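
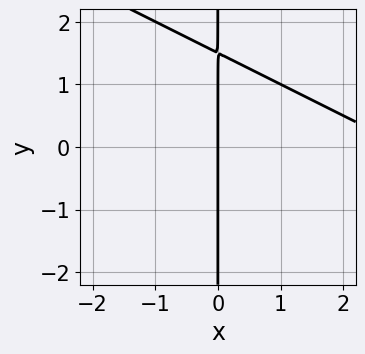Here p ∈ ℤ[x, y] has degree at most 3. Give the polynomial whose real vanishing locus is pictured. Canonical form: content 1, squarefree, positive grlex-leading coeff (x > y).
(a) Degree: the shape is more complex than any degree-1 curve, so deg p = 2.
(b) Checking where it meets the axes: the visible y-axis segment lies entirely on the curve; it meets the x-axis at x = 0 (among the integer gridlines).
(c) Assembling these constraints gives the stated polynomial.

x^2 + 2*x*y - 3*x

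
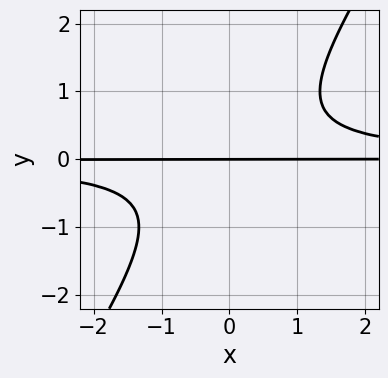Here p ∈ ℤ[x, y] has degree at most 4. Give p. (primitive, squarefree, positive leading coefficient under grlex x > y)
First, the degree is 3 — the shape is more complex than any degree-2 curve.
Then, checking where it meets the axes: every point of the x-axis in the box is on the curve; it meets the y-axis at y = 0 (among the integer gridlines).
Finally, matching integer coefficients to the picture gives p.

3*x*y^2 - 2*y^3 - 2*y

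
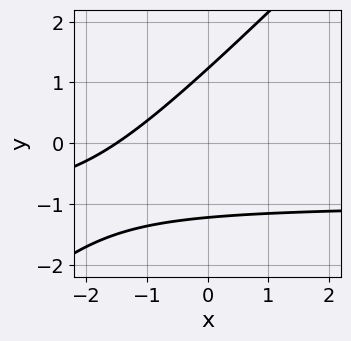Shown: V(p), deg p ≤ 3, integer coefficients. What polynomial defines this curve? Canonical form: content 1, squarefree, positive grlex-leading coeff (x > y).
2*x*y - 2*y^2 + 2*x + 3

First, degree: the shape is more complex than any degree-1 curve, so deg p = 2.
Finally, solving for integer coefficients yields p as stated.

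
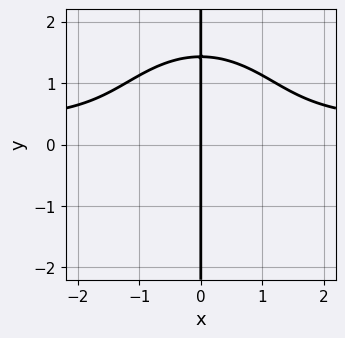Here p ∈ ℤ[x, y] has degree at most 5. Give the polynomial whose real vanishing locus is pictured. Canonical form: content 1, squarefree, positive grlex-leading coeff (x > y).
3*x^3*y + 2*x*y^3 - x^3 - 2*x*y - 3*x

1. Degree: no degree-3 curve has this shape, so deg p = 4.
2. Against the integer gridlines: it crosses the x-axis at the gridline x = 0; the visible y-axis segment lies entirely on the curve.
3. The integer polynomial consistent with all of this is the stated p.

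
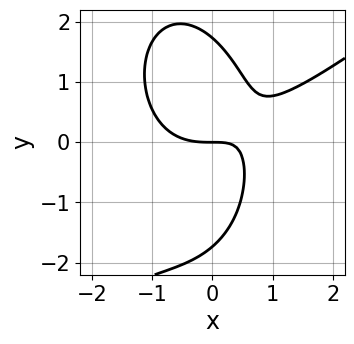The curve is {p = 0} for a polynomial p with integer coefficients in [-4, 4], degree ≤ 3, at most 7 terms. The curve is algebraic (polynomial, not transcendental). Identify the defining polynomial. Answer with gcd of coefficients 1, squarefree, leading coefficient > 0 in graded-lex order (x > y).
2*x^3 - 2*x^2*y - y^3 - 3*x*y + 3*y

The degree is 3 — no degree-2 curve has this shape.
Against the integer gridlines: it crosses the y-axis at the gridline y = 0; it crosses the x-axis at the gridline x = 0.
Together with the visible shape, these determine p as stated.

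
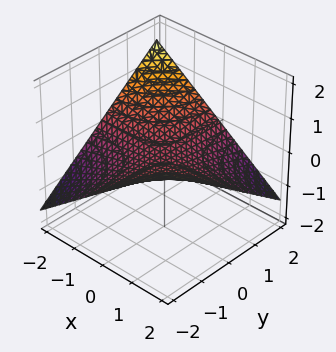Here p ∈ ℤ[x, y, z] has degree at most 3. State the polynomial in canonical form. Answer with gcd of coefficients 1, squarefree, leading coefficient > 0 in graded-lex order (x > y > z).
x*y + 3*z

The degree is 2 — a hyperbolic paraboloid; a quadric.
Reading off the gridlines: every point of the y-axis in the box is on the surface; it crosses the z-axis at the gridline z = 0; the visible x-axis segment lies entirely on the surface.
Putting this together gives p.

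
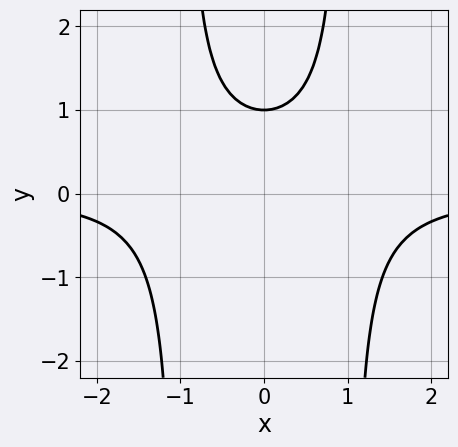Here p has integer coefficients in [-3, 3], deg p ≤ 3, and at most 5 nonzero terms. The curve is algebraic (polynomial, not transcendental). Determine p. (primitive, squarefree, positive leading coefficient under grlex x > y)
(a) The degree is 3 — no degree-2 curve has this shape.
(b) Symmetries: it's symmetric under x → −x, forcing even powers of x.
(c) Reading off the gridlines: it meets the y-axis at y = 1 (among the integer gridlines); no x-intercept at any integer in the box.
(d) Fitting integer coefficients to these (and the overall shape) gives p.

x^2*y - y + 1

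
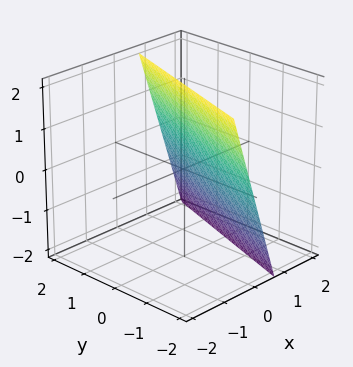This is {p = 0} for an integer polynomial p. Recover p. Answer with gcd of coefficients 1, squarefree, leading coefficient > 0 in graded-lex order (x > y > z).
(a) Degree: every cross-section is a straight line — this is a plane, so deg p = 1.
(b) From the visible intercepts: it crosses the y-axis at the gridline y = -2; it crosses the z-axis at the gridline z = 2.
(c) Assembling these constraints gives the stated polynomial.

3*x - y + z - 2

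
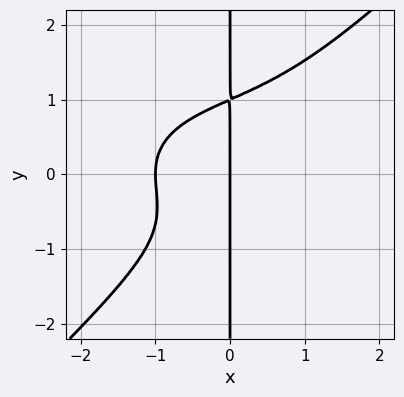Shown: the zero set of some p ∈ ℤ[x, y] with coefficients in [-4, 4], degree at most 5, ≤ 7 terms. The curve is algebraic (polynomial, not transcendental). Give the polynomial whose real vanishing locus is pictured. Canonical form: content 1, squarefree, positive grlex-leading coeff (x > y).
x^4 + 2*x^2*y^2 - 3*x*y^3 + 2*x^2 + 3*x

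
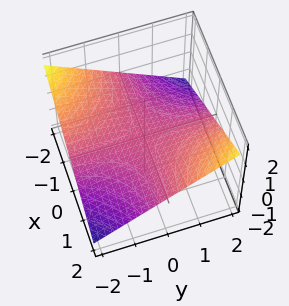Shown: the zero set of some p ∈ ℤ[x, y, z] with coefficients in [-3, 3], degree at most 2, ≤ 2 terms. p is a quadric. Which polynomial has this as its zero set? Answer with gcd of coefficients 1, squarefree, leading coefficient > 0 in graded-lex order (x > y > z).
1. Degree: a hyperbolic paraboloid; a quadric, so deg p = 2.
2. Reading off the gridlines: every point of the x-axis in the box is on the surface; it meets the z-axis at z = 0 (among the integer gridlines); the visible y-axis segment lies entirely on the surface.
3. Putting this together gives p.

x*y - 3*z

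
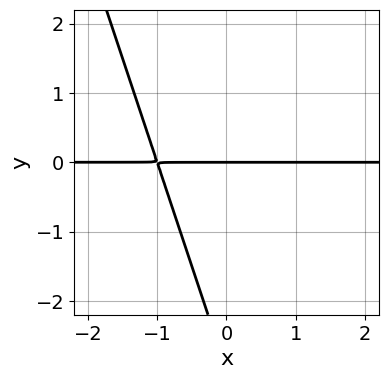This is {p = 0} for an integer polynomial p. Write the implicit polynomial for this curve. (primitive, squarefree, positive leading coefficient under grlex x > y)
First, deg p = 2. No degree-1 curve has this shape.
Next, reading off the gridlines: it crosses the y-axis at the gridline y = 0; every point of the x-axis in the box is on the curve.
Finally, putting this together gives p.

3*x*y + y^2 + 3*y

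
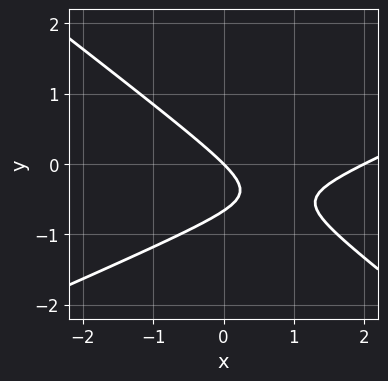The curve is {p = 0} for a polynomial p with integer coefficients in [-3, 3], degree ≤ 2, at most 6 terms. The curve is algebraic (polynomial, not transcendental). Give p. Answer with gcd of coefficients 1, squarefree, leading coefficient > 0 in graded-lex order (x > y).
x^2 - x*y - 3*y^2 - 2*x - 2*y

1. Degree: the shape is more complex than any degree-1 curve, so deg p = 2.
2. From the visible intercepts: it crosses the y-axis at the gridline y = 0; among the integer gridlines, it crosses the x-axis at x ∈ {0, 2}.
3. Assembling these constraints gives the stated polynomial.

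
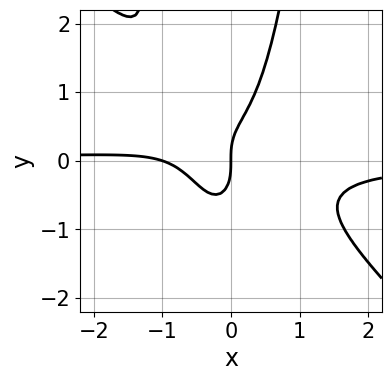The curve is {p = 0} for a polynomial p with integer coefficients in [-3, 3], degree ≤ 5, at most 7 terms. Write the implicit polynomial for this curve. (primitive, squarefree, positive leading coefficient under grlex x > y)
(a) deg p = 4. The shape is more complex than any degree-3 curve.
(b) From the axis intercepts and sections: it crosses the y-axis at the gridline y = 0; among the integer gridlines, it crosses the x-axis at x ∈ {-1, 0}.
(c) Together with the visible shape, these determine p as stated.

3*x^3*y + 3*x^2*y^2 - y^3 + x^2 + x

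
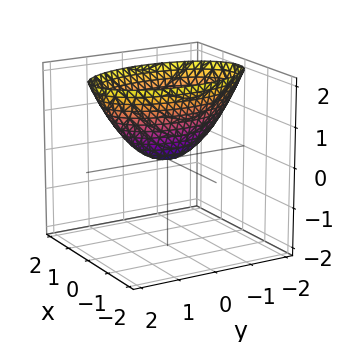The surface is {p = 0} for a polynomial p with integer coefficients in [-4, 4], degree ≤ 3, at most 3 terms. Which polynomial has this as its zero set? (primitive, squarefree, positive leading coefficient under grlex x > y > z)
1. The degree is 2 — a single bowl opening along one axis; a quadric.
2. Symmetries: mirror symmetry y ↦ −y ⇒ only even powers of y; mirror symmetry x ↦ −x ⇒ only even powers of x.
3. Observable constraints: one y-axis crossing is at y = 0; it crosses the z-axis at the gridline z = 0; it meets the x-axis at x = 0 (among the integer gridlines).
4. Assembling these constraints gives the stated polynomial.

3*x^2 + y^2 - 2*z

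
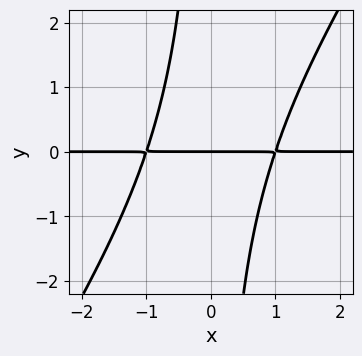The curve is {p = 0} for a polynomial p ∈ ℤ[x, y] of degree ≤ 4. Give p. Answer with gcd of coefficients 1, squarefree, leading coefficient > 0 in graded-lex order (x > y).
1. deg p = 3. The shape is more complex than any degree-2 curve.
2. Observable constraints: one y-axis crossing is at y = 0; every point of the x-axis in the box is on the curve.
3. Matching integer coefficients to the picture gives p.

3*x^2*y - 2*x*y^2 - 3*y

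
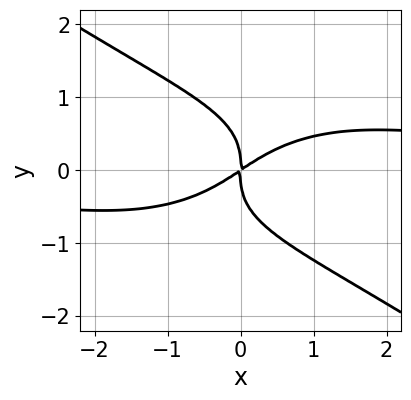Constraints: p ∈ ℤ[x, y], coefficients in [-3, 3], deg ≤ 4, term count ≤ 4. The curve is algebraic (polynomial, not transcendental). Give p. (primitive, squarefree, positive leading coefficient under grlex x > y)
x^3*y + 3*y^4 - 2*x^2 + 3*x*y

deg p = 4. The shape is more complex than any degree-3 curve.
Observable constraints: it crosses the x-axis at the gridline x = 0; it meets the y-axis at y = 0 (among the integer gridlines).
Solving for integer coefficients yields p as stated.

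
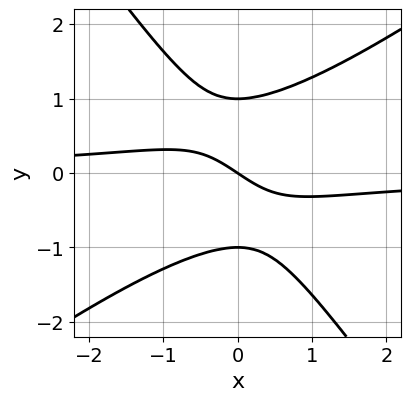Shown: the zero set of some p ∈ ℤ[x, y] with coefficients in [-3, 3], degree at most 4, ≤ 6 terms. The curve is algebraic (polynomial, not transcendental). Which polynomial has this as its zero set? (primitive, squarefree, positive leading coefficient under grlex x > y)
First, deg p = 3. A generic line meets the curve in up to 3 points.
Then, reading off the gridlines: the y-axis gridline crossings are at y ∈ {-1, 0, 1}; one x-axis crossing is at x = 0.
Finally, solving for integer coefficients yields p as stated.

3*x^2*y - 2*x*y^2 - 3*y^3 + 2*x + 3*y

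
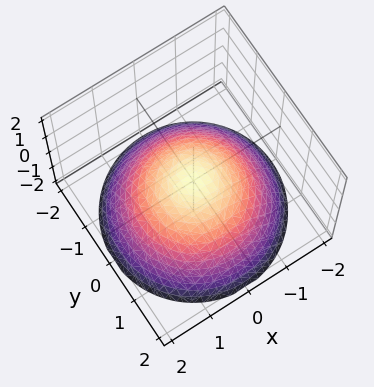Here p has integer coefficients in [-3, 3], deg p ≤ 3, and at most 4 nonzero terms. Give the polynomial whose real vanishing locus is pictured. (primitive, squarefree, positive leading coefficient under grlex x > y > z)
x^2 + y^2 + 2*z

1. Degree: a paraboloid; a quadric, so deg p = 2.
2. By symmetry, the z-axis is an axis of rotation, so x and y enter only as x² + y².
3. Checking where it meets the axes: it crosses the x-axis at the gridline x = 0; it meets the z-axis at z = 0 (among the integer gridlines).
4. Together with the visible shape, these determine p as stated.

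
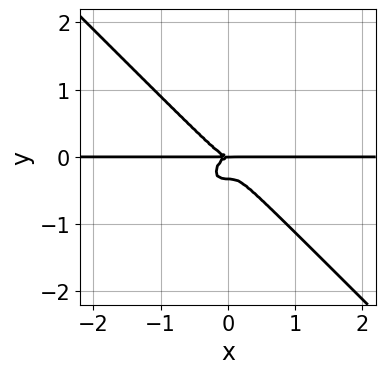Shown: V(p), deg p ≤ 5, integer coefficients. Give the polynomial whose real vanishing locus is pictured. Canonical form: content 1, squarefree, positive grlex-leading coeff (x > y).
(a) Degree: the shape is more complex than any degree-3 curve, so deg p = 4.
(b) From the axis intercepts and sections: the visible x-axis segment lies entirely on the curve; it meets the y-axis at y = 0 (among the integer gridlines).
(c) These observations pin down the coefficients.

3*x^3*y + 3*y^4 + y^3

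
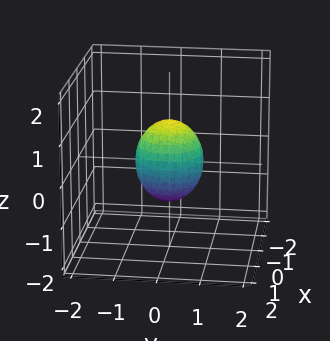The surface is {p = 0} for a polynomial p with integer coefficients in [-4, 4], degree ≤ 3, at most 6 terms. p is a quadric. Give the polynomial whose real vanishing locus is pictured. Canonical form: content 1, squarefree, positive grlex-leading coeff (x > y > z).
1. deg p = 2. A closed, bounded, convex surface; a quadric.
2. Symmetry: the surface is invariant under rotation about z: p = q(x² + y², z); it's symmetric under z → −z, forcing even powers of z.
3. Observable constraints: the z-axis gridline crossings are at z ∈ {-1, 1}; a circular section at z = 0 has radius between 0 and 1.
4. Putting this together gives p.

3*x^2 + 3*y^2 + 2*z^2 - 2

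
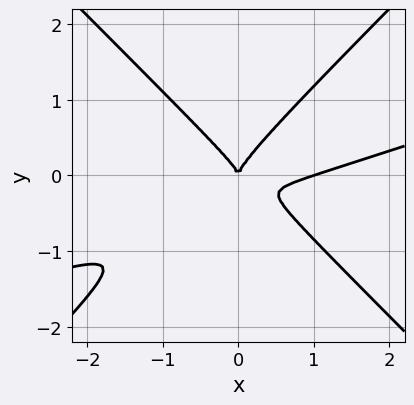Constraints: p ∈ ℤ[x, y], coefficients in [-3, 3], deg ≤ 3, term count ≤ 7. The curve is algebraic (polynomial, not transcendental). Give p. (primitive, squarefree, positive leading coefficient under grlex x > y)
x^3 - 3*x^2*y - x*y^2 + 3*y^3 - x^2

The degree is 3 — a generic line meets the curve in up to 3 points.
Reading off the gridlines: one y-axis crossing is at y = 0; among the integer gridlines, it crosses the x-axis at x ∈ {0, 1}.
The integer polynomial consistent with all of this is the stated p.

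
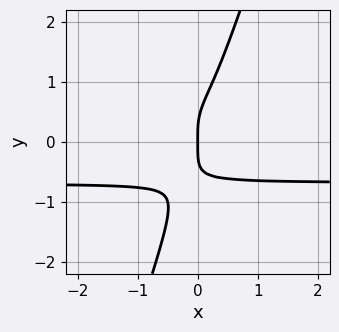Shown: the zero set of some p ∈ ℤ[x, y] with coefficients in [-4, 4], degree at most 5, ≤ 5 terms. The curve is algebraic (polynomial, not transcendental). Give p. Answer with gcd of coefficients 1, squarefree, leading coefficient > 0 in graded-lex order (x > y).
3*x*y^3 - y^4 + x

Degree: no degree-3 curve has this shape, so deg p = 4.
From the axis intercepts and sections: it crosses the y-axis at the gridline y = 0; it crosses the x-axis at the gridline x = 0.
These observations pin down the coefficients.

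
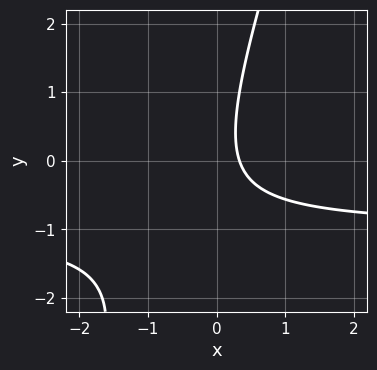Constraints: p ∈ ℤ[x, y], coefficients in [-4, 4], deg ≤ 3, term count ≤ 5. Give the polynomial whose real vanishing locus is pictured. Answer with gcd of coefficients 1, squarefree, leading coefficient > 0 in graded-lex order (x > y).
(a) deg p = 2. No degree-1 curve has this shape.
(b) Reading off the gridlines: the curve avoids every integer y-axis point in the box.
(c) Fitting integer coefficients to these (and the overall shape) gives p.

3*x*y - y^2 + 3*x - 1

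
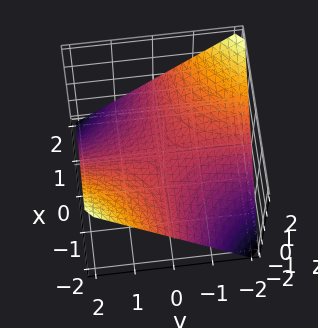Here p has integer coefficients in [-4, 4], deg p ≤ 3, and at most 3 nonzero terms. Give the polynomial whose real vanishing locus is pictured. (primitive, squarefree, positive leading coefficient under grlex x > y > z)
The degree is 2 — a hyperbolic paraboloid; a quadric.
Against the integer gridlines: the visible x-axis segment lies entirely on the surface; it meets the z-axis at z = 0 (among the integer gridlines); the visible y-axis segment lies entirely on the surface.
Together with the visible shape, these determine p as stated.

x*y + 2*z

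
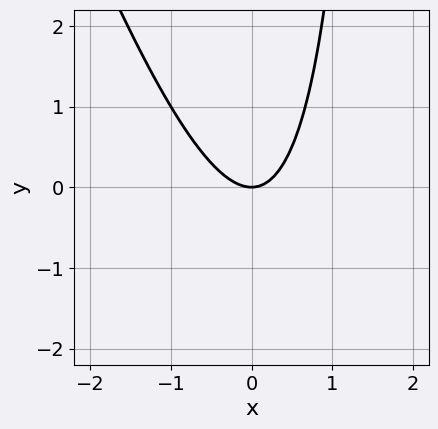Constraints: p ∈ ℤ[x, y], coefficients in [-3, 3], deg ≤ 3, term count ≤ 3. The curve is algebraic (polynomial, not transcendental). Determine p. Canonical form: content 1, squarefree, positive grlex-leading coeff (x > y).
3*x^2 + x*y - 2*y

The degree is 2 — no degree-1 curve has this shape.
From the axis intercepts and sections: it meets the x-axis at x = 0 (among the integer gridlines); it crosses the y-axis at the gridline y = 0.
Matching integer coefficients to the picture gives p.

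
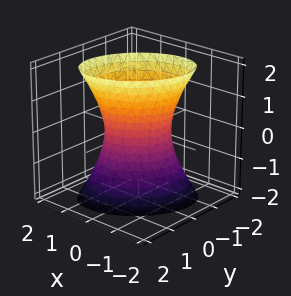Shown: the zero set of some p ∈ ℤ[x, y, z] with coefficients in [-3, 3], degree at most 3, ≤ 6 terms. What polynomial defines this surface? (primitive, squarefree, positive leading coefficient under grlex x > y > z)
The degree is 2 — the shape is more complex than any degree-1 surface.
Observable constraints: it misses every integer gridline on the z-axis.
These observations pin down the coefficients.

3*x^2 - 2*x*y + 3*y^2 - z^2 - 2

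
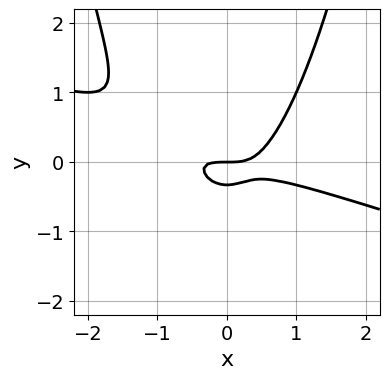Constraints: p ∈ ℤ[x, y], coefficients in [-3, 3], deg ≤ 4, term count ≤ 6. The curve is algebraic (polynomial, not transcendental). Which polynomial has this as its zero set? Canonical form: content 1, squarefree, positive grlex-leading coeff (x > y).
(a) Degree: the shape is more complex than any degree-2 curve, so deg p = 3.
(b) Against the integer gridlines: it meets the y-axis at y = 0 (among the integer gridlines); it meets the x-axis at x = 0 (among the integer gridlines).
(c) Solving for integer coefficients yields p as stated.

x^3 + 3*x^2*y - 3*y^2 - y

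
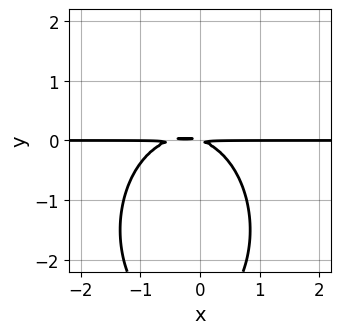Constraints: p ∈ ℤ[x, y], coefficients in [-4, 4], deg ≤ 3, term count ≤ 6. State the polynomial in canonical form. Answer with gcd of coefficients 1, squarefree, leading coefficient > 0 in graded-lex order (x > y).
2*x^2*y + y^3 + x*y + 3*y^2

Degree: a generic line meets the curve in up to 3 points, so deg p = 3.
From the visible intercepts: every point of the x-axis in the box is on the curve.
The integer polynomial consistent with all of this is the stated p.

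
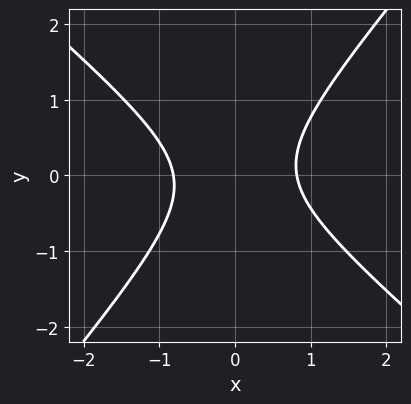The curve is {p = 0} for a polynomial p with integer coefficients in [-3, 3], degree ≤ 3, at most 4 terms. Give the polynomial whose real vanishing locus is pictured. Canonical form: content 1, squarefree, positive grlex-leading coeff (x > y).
1. The degree is 2 — no degree-1 curve has this shape.
2. Reading off the gridlines: no y-intercept at any integer in the box.
3. Solving for integer coefficients yields p as stated.

3*x^2 + x*y - 3*y^2 - 2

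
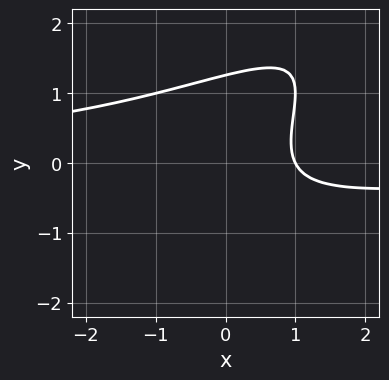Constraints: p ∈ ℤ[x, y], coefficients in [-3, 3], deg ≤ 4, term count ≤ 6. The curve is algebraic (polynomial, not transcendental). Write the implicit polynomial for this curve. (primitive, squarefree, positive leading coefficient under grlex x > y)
deg p = 3. A generic line meets the curve in up to 3 points.
Checking where it meets the axes: it crosses the x-axis at the gridline x = 1.
These observations pin down the coefficients.

x^2*y - 2*x*y^2 + y^3 + 2*x - 2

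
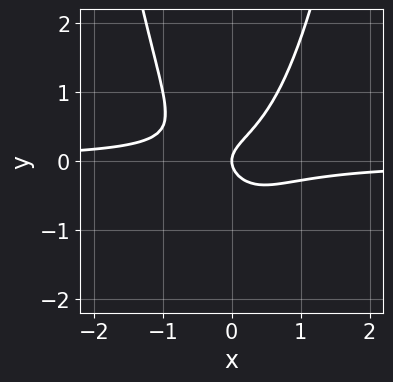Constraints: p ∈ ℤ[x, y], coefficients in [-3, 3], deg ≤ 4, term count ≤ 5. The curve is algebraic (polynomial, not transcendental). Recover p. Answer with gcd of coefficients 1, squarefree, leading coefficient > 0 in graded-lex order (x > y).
1. Degree: the shape is more complex than any degree-2 curve, so deg p = 3.
2. Checking where it meets the axes: it meets the x-axis at x = 0 (among the integer gridlines); it crosses the y-axis at the gridline y = 0.
3. Putting this together gives p.

3*x^2*y - 2*y^2 + x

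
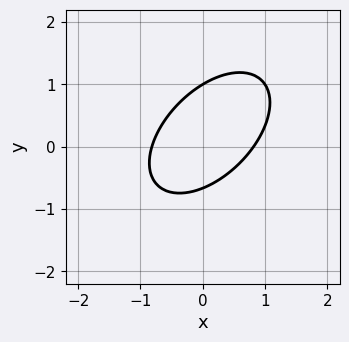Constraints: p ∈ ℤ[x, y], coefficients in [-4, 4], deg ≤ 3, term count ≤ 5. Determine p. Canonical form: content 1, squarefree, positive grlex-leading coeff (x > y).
3*x^2 - 3*x*y + 3*y^2 - y - 2

First, degree: the shape is more complex than any degree-1 curve, so deg p = 2.
Then, observable constraints: it crosses the y-axis at the gridline y = 1.
Finally, the integer polynomial consistent with all of this is the stated p.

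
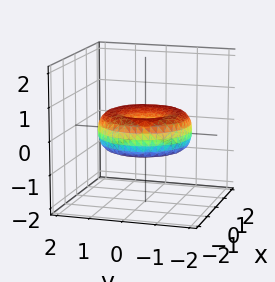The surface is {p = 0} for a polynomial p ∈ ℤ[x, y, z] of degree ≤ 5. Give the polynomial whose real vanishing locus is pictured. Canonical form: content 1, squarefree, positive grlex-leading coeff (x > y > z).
x^4 + 2*x^2*y^2 + y^4 - 2*x^2 - 2*y^2 + 3*z^2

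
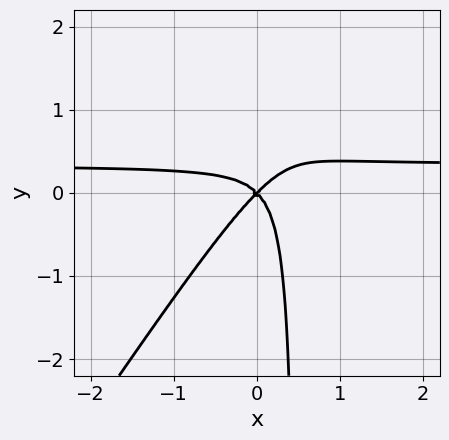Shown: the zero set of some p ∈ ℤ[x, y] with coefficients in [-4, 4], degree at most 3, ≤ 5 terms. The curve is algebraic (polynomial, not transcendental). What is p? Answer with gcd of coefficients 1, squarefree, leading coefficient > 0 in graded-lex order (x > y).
3*x^2*y - 2*x*y^2 - x^2 + y^2

1. Degree: the shape is more complex than any degree-2 curve, so deg p = 3.
2. Observable constraints: it meets the x-axis at x = 0 (among the integer gridlines); it crosses the y-axis at the gridline y = 0.
3. Assembling these constraints gives the stated polynomial.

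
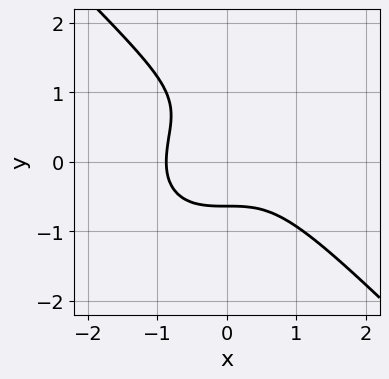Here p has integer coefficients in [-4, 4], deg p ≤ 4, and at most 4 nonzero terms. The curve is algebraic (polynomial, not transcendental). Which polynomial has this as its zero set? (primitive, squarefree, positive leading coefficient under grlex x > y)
deg p = 3. A generic line meets the curve in up to 3 points.
Solving for integer coefficients yields p as stated.

3*x^3 + 3*y^3 - 3*y^2 + 2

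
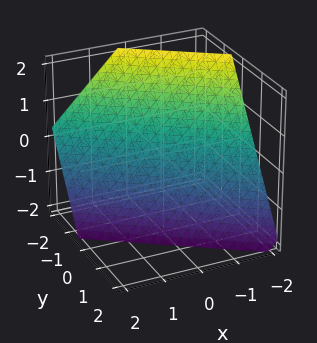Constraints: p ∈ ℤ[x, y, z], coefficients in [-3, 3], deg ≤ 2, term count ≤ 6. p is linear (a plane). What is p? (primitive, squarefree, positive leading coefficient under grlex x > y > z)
2*x + 3*y + 2*z + 2

Degree: every cross-section is a straight line — this is a plane, so deg p = 1.
From the visible intercepts: it meets the z-axis at z = -1 (among the integer gridlines); it crosses the x-axis at the gridline x = -1.
Matching integer coefficients to the picture gives p.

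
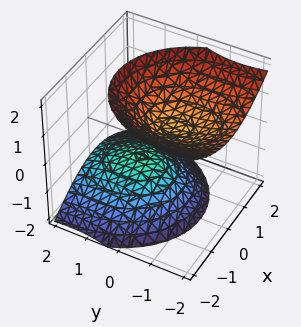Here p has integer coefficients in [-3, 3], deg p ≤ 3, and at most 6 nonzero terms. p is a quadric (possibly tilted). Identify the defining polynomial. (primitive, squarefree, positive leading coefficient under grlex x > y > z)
1. The picture has 2 separate pieces. They look like related sheets of one shape, so recover p as a whole.
2. deg p = 2. A generic line meets the surface in up to 2 points.
3. Reading off the gridlines: it misses every integer gridline on the x-axis; it misses every integer gridline on the y-axis.
4. Together with the visible shape, these determine p as stated.

3*x^2 + 2*y^2 + 3*y*z - 3*z^2 + 2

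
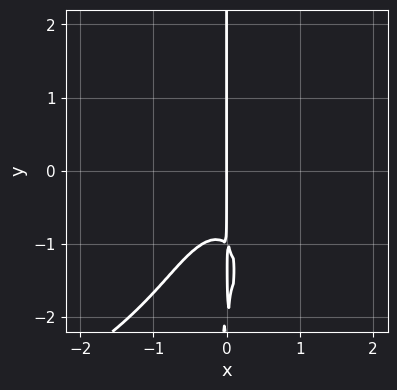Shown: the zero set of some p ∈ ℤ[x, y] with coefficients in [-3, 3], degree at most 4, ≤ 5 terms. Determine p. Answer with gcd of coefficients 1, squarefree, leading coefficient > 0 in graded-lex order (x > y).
Degree: a generic line meets the curve in up to 4 points, so deg p = 4.
Checking where it meets the axes: the visible y-axis segment lies entirely on the curve; it crosses the x-axis at the gridline x = 0.
Solving for integer coefficients yields p as stated.

x^2*y^2 + 3*x^3 + x*y^2 + 3*x*y + 2*x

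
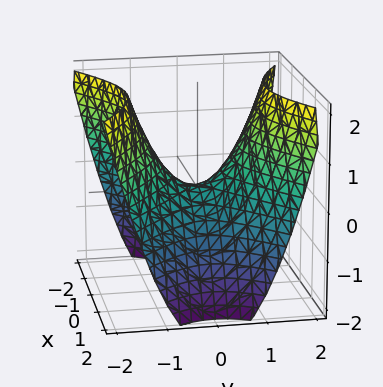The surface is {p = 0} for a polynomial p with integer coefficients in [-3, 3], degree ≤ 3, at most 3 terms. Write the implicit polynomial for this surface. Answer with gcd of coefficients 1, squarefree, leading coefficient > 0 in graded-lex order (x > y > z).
1. deg p = 2.
2. Symmetries: mirror symmetry y ↦ −y ⇒ only even powers of y; it's symmetric under x → −x, forcing even powers of x.
3. From the axis intercepts and sections: it crosses the x-axis at the gridline x = 0; it crosses the y-axis at the gridline y = 0; it crosses the z-axis at the gridline z = 0.
4. Fitting integer coefficients to these (and the overall shape) gives p.

2*x^2 - 3*y^2 + 3*z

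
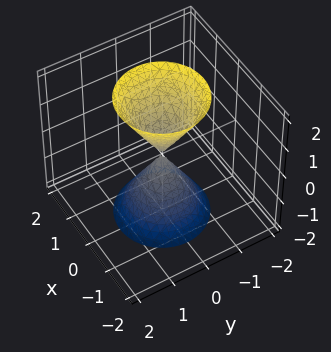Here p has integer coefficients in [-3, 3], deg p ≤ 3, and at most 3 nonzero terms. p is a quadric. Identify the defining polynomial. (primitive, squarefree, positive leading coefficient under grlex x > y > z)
First, there are 2 components.
Then, degree: two nappes meeting at a single point; a quadric, so deg p = 2.
Next, symmetries: rotational symmetry about the z-axis ⇒ p depends on x, y only through x² + y²; the z ↦ −z reflection is a symmetry, so z appears only in even powers.
Then, from the axis intercepts and sections: it meets the y-axis at y = 0 (among the integer gridlines); it crosses the z-axis at the gridline z = 0; one x-axis crossing is at x = 0; a circular section at z = 1 has radius between 0 and 1.
Finally, the integer polynomial consistent with all of this is the stated p.

3*x^2 + 3*y^2 - z^2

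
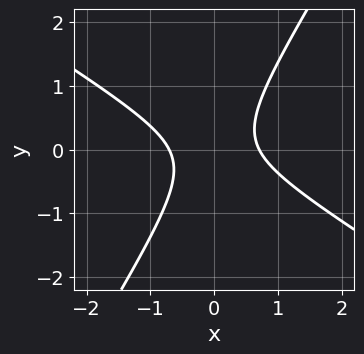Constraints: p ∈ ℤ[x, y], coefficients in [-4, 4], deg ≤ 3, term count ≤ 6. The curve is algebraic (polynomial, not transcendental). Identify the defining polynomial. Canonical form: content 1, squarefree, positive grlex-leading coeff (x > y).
Degree: the shape is more complex than any degree-1 curve, so deg p = 2.
From the visible intercepts: it misses every integer gridline on the y-axis.
The integer polynomial consistent with all of this is the stated p.

2*x^2 + 2*x*y - 2*y^2 - 1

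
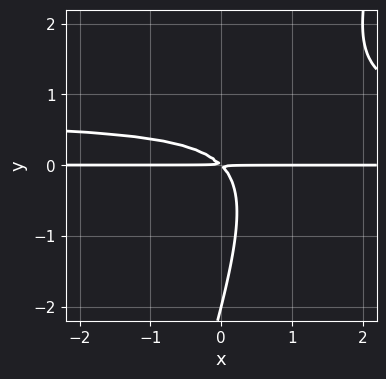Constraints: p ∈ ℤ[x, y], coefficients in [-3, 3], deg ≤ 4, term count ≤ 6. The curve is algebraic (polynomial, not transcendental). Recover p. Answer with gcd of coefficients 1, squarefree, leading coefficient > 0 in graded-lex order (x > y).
3*x*y^2 - y^3 - 2*x*y - 2*y^2

First, the degree is 3 — the shape is more complex than any degree-2 curve.
Then, reading off the gridlines: it crosses the y-axis at the gridline y = -2; the visible x-axis segment lies entirely on the curve.
Finally, solving for integer coefficients yields p as stated.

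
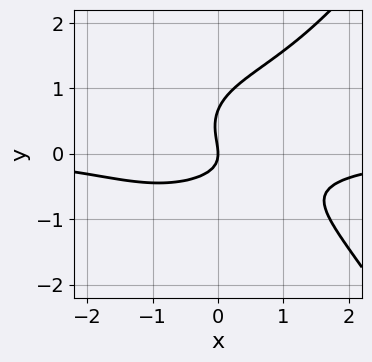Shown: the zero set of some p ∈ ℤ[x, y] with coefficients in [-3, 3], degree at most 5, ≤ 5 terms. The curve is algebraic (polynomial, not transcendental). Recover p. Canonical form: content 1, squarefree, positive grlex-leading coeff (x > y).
x^3*y - 3*y^3 + 2*x*y + 2*y^2 + 2*x

(a) deg p = 4. The shape is more complex than any degree-3 curve.
(b) From the axis intercepts and sections: it crosses the x-axis at the gridline x = 0; one y-axis crossing is at y = 0.
(c) The integer polynomial consistent with all of this is the stated p.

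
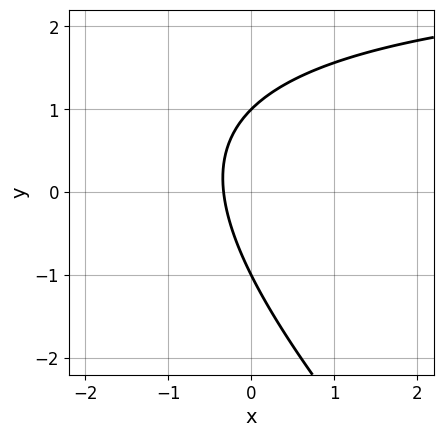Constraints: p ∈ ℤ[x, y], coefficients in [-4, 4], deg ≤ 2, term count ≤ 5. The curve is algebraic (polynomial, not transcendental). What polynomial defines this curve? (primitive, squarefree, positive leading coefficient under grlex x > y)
x*y + y^2 - 3*x - 1

The degree is 2 — a generic line meets the curve in up to 2 points.
Against the integer gridlines: among the integer gridlines, it crosses the y-axis at y ∈ {-1, 1}.
These observations pin down the coefficients.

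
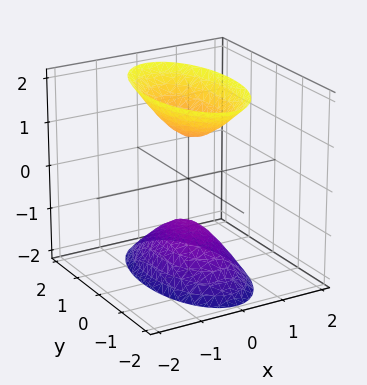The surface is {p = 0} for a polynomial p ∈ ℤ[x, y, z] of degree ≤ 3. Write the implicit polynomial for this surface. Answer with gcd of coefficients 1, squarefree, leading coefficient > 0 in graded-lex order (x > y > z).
First, I count 2 distinct pieces.
Next, the degree is 2 — two separate bowl-shaped sheets opening away from each other; a quadric.
Then, symmetries: it's symmetric under z → −z, forcing even powers of z; the x ↦ −x reflection is a symmetry, so x appears only in even powers; the y ↦ −y reflection is a symmetry, so y appears only in even powers.
Next, against the integer gridlines: the z-axis gridline crossings are at z ∈ {-1, 1}; no x-intercept at any integer in the box.
Finally, solving for integer coefficients yields p as stated.

3*x^2 + y^2 - z^2 + 1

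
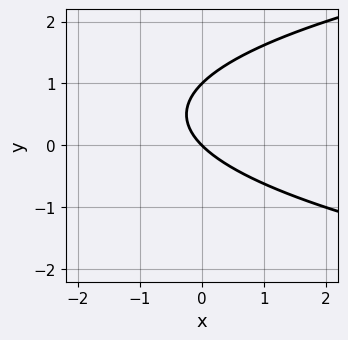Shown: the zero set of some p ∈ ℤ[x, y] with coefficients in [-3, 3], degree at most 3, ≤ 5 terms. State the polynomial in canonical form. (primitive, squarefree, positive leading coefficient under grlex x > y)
y^2 - x - y

(a) The degree is 2 — no degree-1 curve has this shape.
(b) Against the integer gridlines: the y-axis gridline crossings are at y ∈ {0, 1}; one x-axis crossing is at x = 0.
(c) Together with the visible shape, these determine p as stated.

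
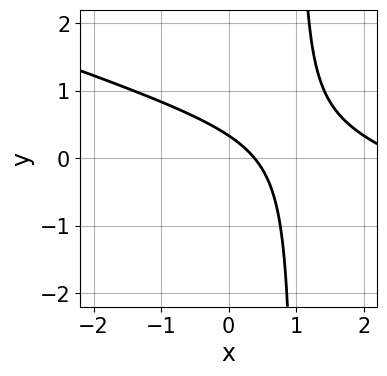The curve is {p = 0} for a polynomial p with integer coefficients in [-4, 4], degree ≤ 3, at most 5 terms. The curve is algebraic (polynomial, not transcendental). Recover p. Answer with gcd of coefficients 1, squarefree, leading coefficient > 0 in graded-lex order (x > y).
1. deg p = 2. The shape is more complex than any degree-1 curve.
2. Matching integer coefficients to the picture gives p.

x^2 + 3*x*y - 3*x - 3*y + 1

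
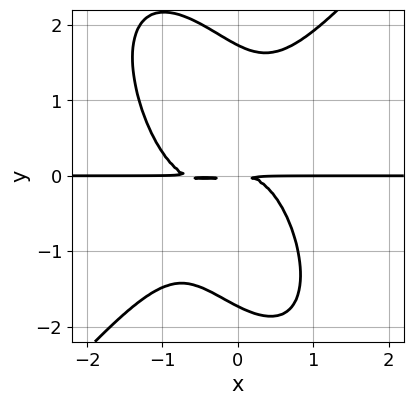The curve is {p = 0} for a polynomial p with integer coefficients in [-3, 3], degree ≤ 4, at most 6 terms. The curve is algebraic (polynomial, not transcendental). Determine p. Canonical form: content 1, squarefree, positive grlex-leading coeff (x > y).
deg p = 4.
From the axis intercepts and sections: the visible x-axis segment lies entirely on the curve.
These observations pin down the coefficients.

3*x^3*y - x*y^3 - y^4 + 2*x^2*y + 3*y^2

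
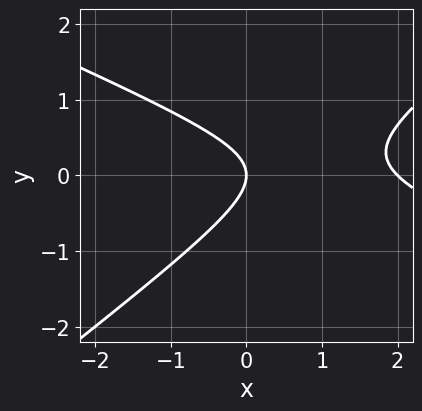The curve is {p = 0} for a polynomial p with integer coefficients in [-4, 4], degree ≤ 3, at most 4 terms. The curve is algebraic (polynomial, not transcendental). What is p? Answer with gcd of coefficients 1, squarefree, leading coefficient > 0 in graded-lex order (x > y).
1. deg p = 2. The shape is more complex than any degree-1 curve.
2. From the visible intercepts: among the integer gridlines, it crosses the x-axis at x ∈ {0, 2}; it meets the y-axis at y = 0 (among the integer gridlines).
3. Assembling these constraints gives the stated polynomial.

x^2 + x*y - 3*y^2 - 2*x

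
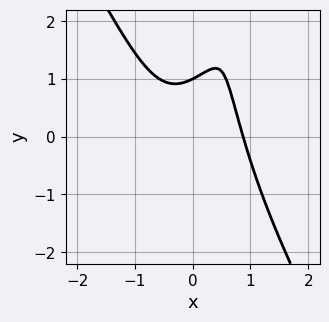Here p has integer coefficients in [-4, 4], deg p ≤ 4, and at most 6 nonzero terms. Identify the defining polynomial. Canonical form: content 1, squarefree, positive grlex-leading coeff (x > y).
The degree is 3 — a generic line meets the curve in up to 3 points.
Checking where it meets the axes: one y-axis crossing is at y = 1.
Fitting integer coefficients to these (and the overall shape) gives p.

3*x^3 - x*y^2 + 2*y - 2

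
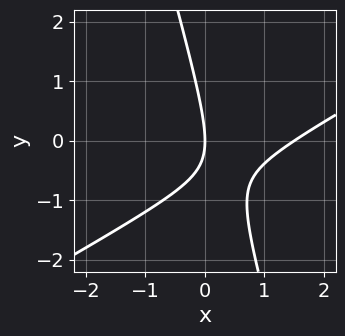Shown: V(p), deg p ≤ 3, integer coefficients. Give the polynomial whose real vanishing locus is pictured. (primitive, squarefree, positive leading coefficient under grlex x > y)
2*x^2 - 3*x*y - y^2 - 3*x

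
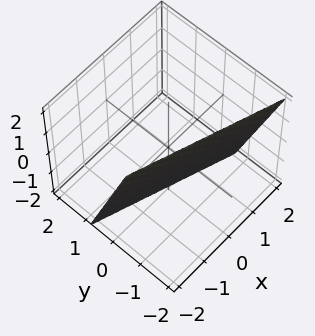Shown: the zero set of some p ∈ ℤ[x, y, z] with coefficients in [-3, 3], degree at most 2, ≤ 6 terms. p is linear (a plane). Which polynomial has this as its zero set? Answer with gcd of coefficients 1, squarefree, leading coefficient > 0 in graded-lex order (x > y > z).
Degree: the surface is flat (a plane), so deg p = 1.
Checking where it meets the axes: it crosses the z-axis at the gridline z = -2; it meets the x-axis at x = -2 (among the integer gridlines).
Fitting integer coefficients to these (and the overall shape) gives p.

x + 3*y + z + 2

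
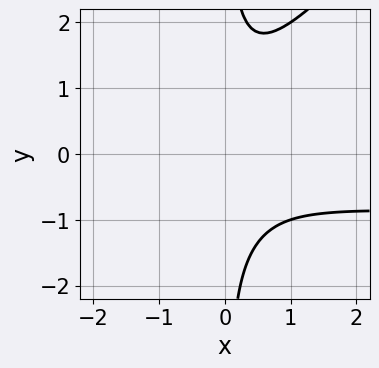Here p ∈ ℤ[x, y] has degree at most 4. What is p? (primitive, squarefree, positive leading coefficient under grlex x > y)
(a) deg p = 3. A generic line meets the curve in up to 3 points.
(b) Observable constraints: no x-intercept at any integer in the box; the curve avoids every integer y-axis point in the box.
(c) Solving for integer coefficients yields p as stated.

x^2*y - x*y^2 + x^2 + 1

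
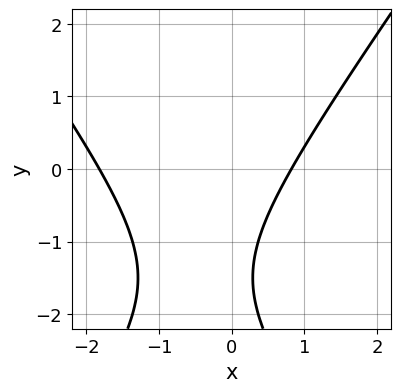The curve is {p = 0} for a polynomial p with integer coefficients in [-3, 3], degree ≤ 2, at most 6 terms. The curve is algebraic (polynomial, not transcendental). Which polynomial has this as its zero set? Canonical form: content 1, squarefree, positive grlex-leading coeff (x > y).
2*x^2 - y^2 + 2*x - 3*y - 3

1. The degree is 2 — a generic line meets the curve in up to 2 points.
2. Observable constraints: it misses every integer gridline on the y-axis.
3. Solving for integer coefficients yields p as stated.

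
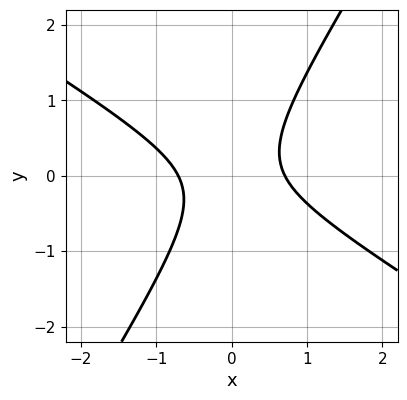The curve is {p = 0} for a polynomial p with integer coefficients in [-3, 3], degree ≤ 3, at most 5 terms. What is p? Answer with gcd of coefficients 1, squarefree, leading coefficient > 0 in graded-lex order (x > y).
2*x^2 + 2*x*y - 2*y^2 - 1

(a) Degree: a generic line meets the curve in up to 2 points, so deg p = 2.
(b) Observable constraints: it misses every integer gridline on the y-axis.
(c) Together with the visible shape, these determine p as stated.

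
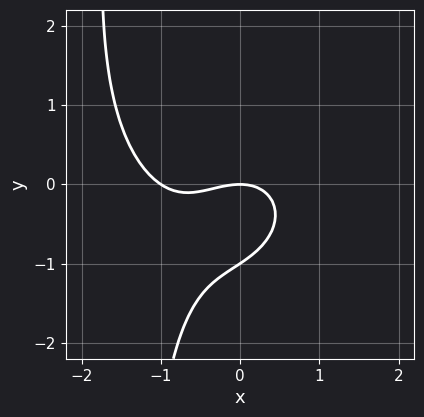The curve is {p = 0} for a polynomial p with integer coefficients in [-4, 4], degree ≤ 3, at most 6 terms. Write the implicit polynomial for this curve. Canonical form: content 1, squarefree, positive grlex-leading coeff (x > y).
2*x^3 + 2*x*y^2 + 2*x^2 + 3*y^2 + 3*y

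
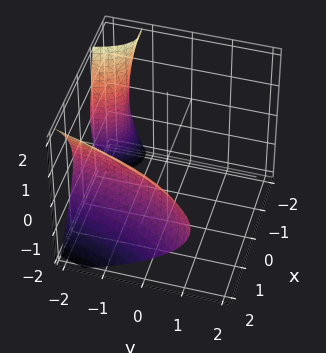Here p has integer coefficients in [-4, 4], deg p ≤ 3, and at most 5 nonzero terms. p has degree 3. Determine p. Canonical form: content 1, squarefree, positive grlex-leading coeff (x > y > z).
2*x^3 - 3*x^2*y - 2*x*z^2 - 3*z^2 - 3

(a) The picture has 2 separate pieces.
(b) deg p = 3.
(c) Reading off the gridlines: it misses every integer gridline on the y-axis; it misses every integer gridline on the z-axis.
(d) The integer polynomial consistent with all of this is the stated p.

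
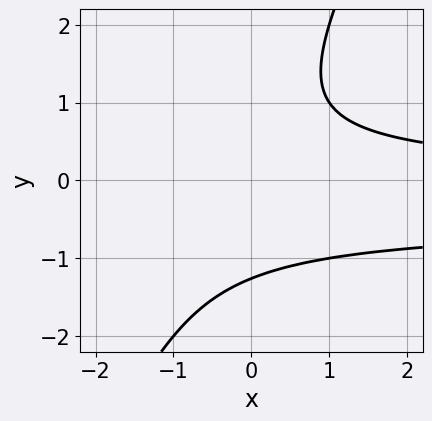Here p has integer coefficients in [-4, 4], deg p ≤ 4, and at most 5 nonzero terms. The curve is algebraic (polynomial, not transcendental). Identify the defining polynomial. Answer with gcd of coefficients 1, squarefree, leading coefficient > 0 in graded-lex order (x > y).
2*x*y^2 - y^3 + x*y - 2

1. Degree: the shape is more complex than any degree-2 curve, so deg p = 3.
2. Reading off the gridlines: it misses every integer gridline on the x-axis.
3. These observations pin down the coefficients.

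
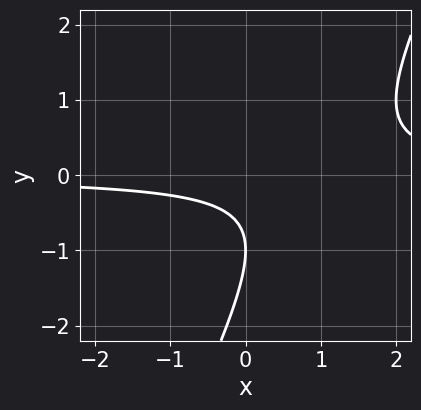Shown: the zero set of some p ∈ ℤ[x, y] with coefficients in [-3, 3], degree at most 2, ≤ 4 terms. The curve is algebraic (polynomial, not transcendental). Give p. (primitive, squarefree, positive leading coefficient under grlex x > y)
2*x*y - y^2 - 2*y - 1

(a) deg p = 2. No degree-1 curve has this shape.
(b) Against the integer gridlines: it meets the y-axis at y = -1 (among the integer gridlines); no x-intercept at any integer in the box.
(c) The integer polynomial consistent with all of this is the stated p.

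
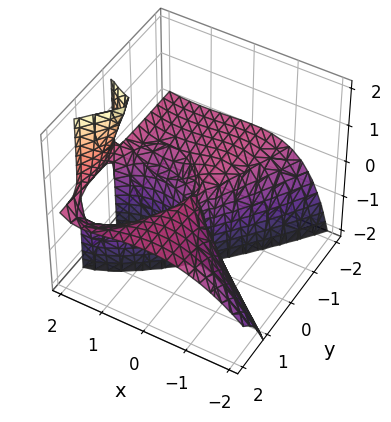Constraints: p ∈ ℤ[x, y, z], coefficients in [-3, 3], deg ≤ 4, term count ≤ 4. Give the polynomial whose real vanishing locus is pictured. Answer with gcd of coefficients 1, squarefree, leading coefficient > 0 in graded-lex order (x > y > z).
First, degree: no degree-2 surface has this shape, so deg p = 3.
Then, from the axis intercepts and sections: it crosses the x-axis at the gridline x = 2; the visible y-axis segment lies entirely on the surface.
Finally, solving for integer coefficients yields p as stated. Check: (0, 0, -2) on the z-axis lies on the surface, and p(0, 0, -2) = 0. ✓

x^3 + 2*x*y*z - 3*y^2*z - 2*x^2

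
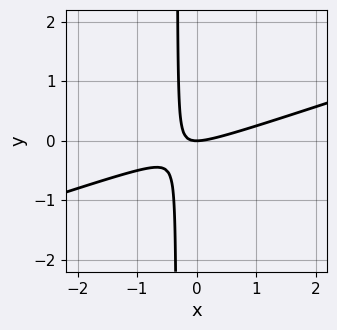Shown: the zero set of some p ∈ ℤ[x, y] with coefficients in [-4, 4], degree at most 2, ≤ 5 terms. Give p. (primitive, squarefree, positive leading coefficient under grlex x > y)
x^2 - 3*x*y - y

1. deg p = 2.
2. Reading off the gridlines: it crosses the y-axis at the gridline y = 0; one x-axis crossing is at x = 0.
3. Solving for integer coefficients yields p as stated.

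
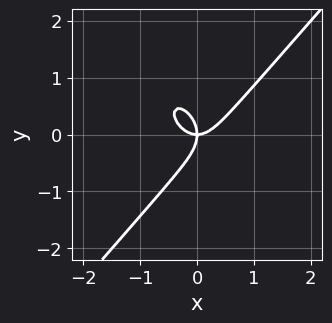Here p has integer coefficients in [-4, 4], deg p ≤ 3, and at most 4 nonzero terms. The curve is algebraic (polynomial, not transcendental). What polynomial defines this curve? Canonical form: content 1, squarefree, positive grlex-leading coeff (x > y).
First, degree: the shape is more complex than any degree-2 curve, so deg p = 3.
Then, against the integer gridlines: one x-axis crossing is at x = 0; it crosses the y-axis at the gridline y = 0.
Finally, solving for integer coefficients yields p as stated.

3*x^3 - 2*y^3 - 2*x*y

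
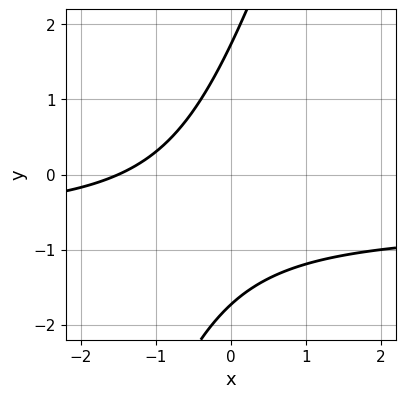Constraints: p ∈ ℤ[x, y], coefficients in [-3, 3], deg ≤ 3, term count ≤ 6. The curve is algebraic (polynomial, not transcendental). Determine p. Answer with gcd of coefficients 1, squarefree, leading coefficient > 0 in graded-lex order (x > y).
3*x*y - y^2 + 2*x + 3

First, the degree is 2 — a generic line meets the curve in up to 2 points.
Finally, solving for integer coefficients yields p as stated.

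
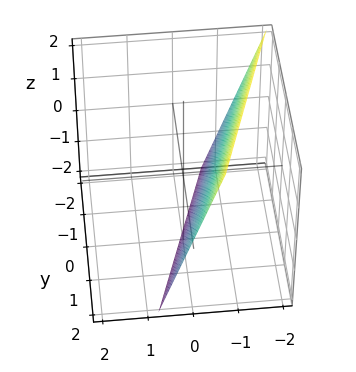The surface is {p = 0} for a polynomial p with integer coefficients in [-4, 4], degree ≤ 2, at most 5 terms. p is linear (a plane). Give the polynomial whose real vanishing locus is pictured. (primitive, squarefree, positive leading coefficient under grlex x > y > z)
3*x - y + z + 2

deg p = 1.
Checking where it meets the axes: one y-axis crossing is at y = 2; it crosses the z-axis at the gridline z = -2.
Assembling these constraints gives the stated polynomial.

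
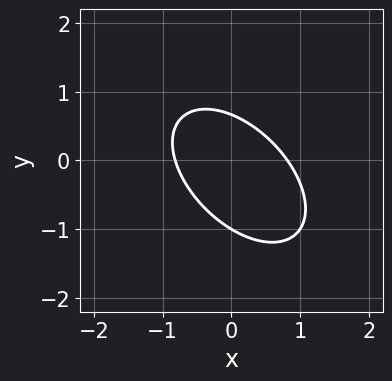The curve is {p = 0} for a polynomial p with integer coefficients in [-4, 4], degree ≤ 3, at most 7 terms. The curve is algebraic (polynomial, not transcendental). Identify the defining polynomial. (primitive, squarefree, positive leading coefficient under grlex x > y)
3*x^2 + 3*x*y + 3*y^2 + y - 2

First, degree: a generic line meets the curve in up to 2 points, so deg p = 2.
Next, observable constraints: it meets the y-axis at y = -1 (among the integer gridlines).
Finally, the integer polynomial consistent with all of this is the stated p.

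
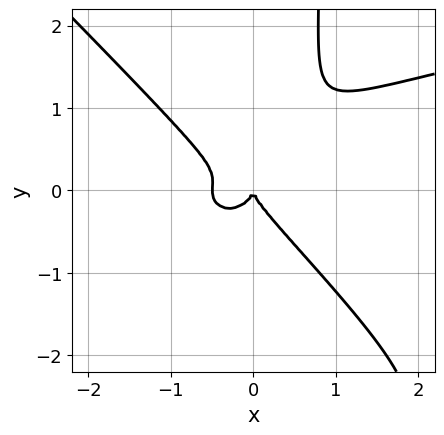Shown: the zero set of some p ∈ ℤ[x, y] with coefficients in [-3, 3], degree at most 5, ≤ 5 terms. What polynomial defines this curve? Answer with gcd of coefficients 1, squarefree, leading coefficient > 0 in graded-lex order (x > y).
First, deg p = 4. The shape is more complex than any degree-3 curve.
Then, from the axis intercepts and sections: one x-axis crossing is at x = 0; one y-axis crossing is at y = 0.
Finally, putting this together gives p.

2*x^2*y^2 + 2*x*y^3 - 2*x^3 - 2*y^3 - x^2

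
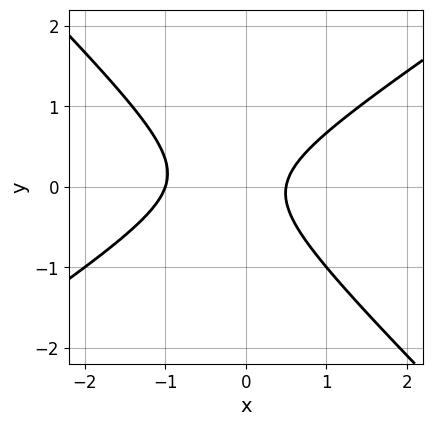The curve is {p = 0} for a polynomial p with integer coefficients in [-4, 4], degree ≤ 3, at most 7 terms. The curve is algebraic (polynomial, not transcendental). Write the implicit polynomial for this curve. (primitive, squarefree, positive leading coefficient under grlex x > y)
2*x^2 - x*y - 3*y^2 + x - 1

First, deg p = 2.
Next, from the axis intercepts and sections: no y-intercept at any integer in the box; it meets the x-axis at x = -1 (among the integer gridlines).
Finally, putting this together gives p.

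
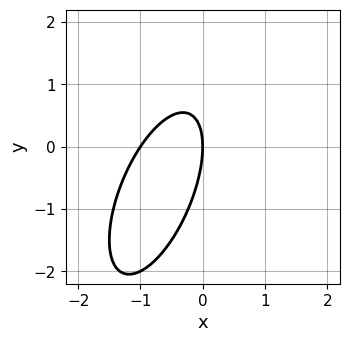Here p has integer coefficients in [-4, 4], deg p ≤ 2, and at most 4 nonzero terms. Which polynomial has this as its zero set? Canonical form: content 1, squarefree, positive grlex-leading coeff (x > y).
1. The degree is 2 — the shape is more complex than any degree-1 curve.
2. Observable constraints: among the integer gridlines, it crosses the x-axis at x ∈ {-1, 0}; one y-axis crossing is at y = 0.
3. Matching integer coefficients to the picture gives p.

3*x^2 - 2*x*y + y^2 + 3*x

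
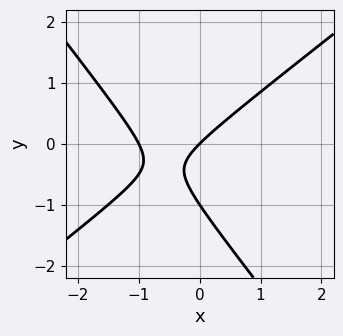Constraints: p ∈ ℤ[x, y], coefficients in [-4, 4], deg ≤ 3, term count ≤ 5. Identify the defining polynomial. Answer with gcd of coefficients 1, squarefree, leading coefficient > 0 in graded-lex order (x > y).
2*x^2 - x*y - 2*y^2 + 2*x - 2*y

1. Degree: the shape is more complex than any degree-1 curve, so deg p = 2.
2. Observable constraints: among the integer gridlines, it crosses the x-axis at x ∈ {-1, 0}; among the integer gridlines, it crosses the y-axis at y ∈ {-1, 0}.
3. Together with the visible shape, these determine p as stated.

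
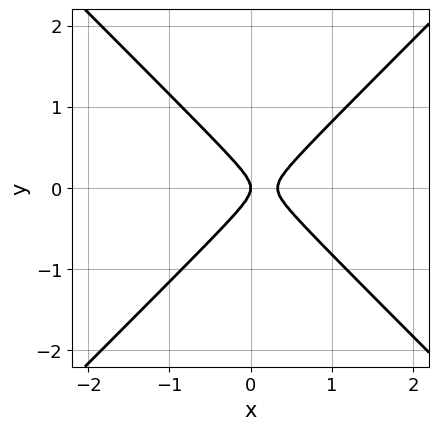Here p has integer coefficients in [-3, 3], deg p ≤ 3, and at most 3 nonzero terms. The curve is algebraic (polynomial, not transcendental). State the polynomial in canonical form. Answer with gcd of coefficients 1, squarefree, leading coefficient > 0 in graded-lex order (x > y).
3*x^2 - 3*y^2 - x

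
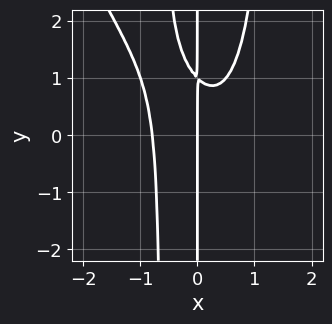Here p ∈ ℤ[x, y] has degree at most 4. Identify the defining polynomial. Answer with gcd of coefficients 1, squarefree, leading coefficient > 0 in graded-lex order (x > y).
2*x^4 + x^3*y - x^2*y - x*y + x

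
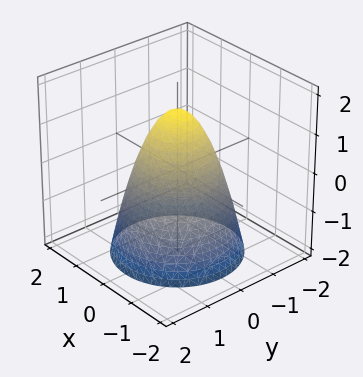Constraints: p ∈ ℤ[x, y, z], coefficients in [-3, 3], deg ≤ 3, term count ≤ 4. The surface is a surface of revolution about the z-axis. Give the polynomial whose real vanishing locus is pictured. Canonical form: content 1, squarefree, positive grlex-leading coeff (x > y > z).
First, degree: the shape is more complex than any degree-1 surface, so deg p = 2.
Next, symmetry: every cross-section ⟂ z is a circle, so x, y appear only via x² + y².
Next, from the visible intercepts: the x-axis gridline crossings are at x ∈ {-1, 1}; a circular section at z = -2 has radius between 1 and 2; the y-axis gridline crossings are at y ∈ {-1, 1}.
Finally, fitting integer coefficients to these (and the overall shape) gives p.

3*x^2 + 3*y^2 + 2*z - 3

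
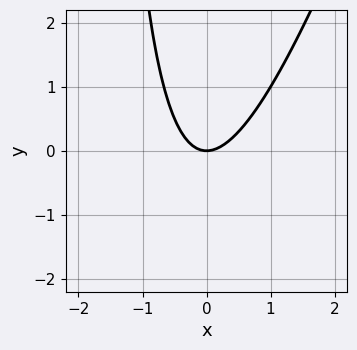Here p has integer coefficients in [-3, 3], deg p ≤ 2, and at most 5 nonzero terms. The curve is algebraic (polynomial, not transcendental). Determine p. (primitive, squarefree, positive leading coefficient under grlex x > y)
3*x^2 - x*y - 2*y

(a) Degree: a generic line meets the curve in up to 2 points, so deg p = 2.
(b) Reading off the gridlines: it meets the y-axis at y = 0 (among the integer gridlines); it crosses the x-axis at the gridline x = 0.
(c) Putting this together gives p.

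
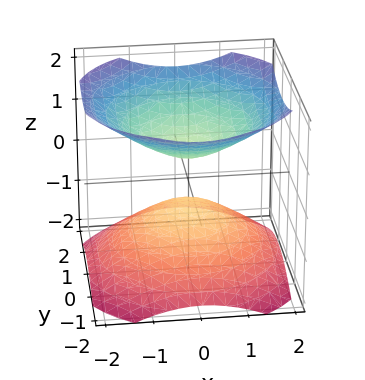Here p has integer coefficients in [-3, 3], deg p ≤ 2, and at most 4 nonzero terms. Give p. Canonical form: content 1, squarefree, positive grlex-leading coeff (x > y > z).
2*x^2 + 2*y^2 - 3*z^2 + 1

1. There are 2 components. Treating them together as one polynomial.
2. deg p = 2. Two separate bowl-shaped sheets opening away from each other; a quadric.
3. By symmetry, the surface is invariant under rotation about z: p = q(x² + y², z); the z ↦ −z reflection is a symmetry, so z appears only in even powers.
4. Checking where it meets the axes: no y-intercept at any integer in the box; a circular section at z = -1 has radius exactly 1; it misses every integer gridline on the x-axis.
5. Fitting integer coefficients to these (and the overall shape) gives p.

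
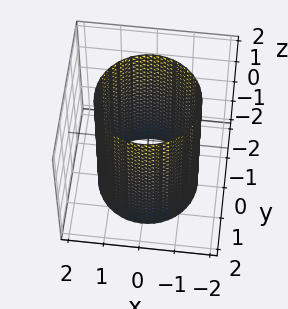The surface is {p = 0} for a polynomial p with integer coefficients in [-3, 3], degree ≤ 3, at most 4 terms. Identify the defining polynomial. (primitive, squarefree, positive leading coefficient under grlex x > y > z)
(a) deg p = 2. Constant cross-section along one axis; a quadric.
(b) Symmetries: it's symmetric under z → −z, forcing even powers of z; rotational symmetry about the z-axis ⇒ p depends on x, y only through x² + y².
(c) Checking where it meets the axes: it misses every integer gridline on the z-axis; a circular section at z = -1 has radius between 1 and 2.
(d) The integer polynomial consistent with all of this is the stated p.

x^2 + y^2 - 2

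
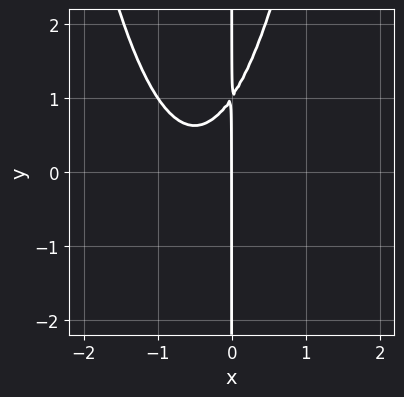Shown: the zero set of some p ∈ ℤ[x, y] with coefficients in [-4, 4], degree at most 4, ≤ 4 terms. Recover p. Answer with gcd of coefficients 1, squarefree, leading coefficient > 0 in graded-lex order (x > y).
(a) deg p = 3.
(b) Against the integer gridlines: the visible y-axis segment lies entirely on the curve; it meets the x-axis at x = 0 (among the integer gridlines).
(c) Putting this together gives p.

3*x^3 + 3*x^2 - 2*x*y + 2*x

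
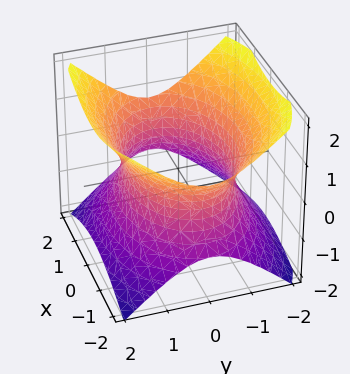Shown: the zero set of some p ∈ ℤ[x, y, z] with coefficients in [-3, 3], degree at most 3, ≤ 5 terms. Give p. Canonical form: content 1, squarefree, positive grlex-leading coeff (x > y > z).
x^2 + 2*y^2 - 2*z^2 - 3

First, degree: one connected sheet with a waist; a quadric, so deg p = 2.
Next, symmetries: it's symmetric under x → −x, forcing even powers of x; the y ↦ −y reflection is a symmetry, so y appears only in even powers; the z ↦ −z reflection is a symmetry, so z appears only in even powers.
Then, from the axis intercepts and sections: no z-intercept at any integer in the box.
Finally, matching integer coefficients to the picture gives p.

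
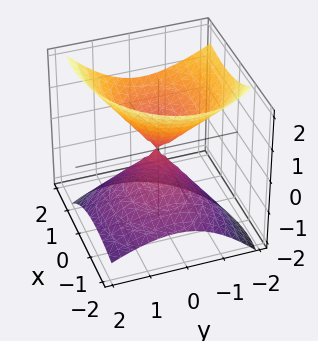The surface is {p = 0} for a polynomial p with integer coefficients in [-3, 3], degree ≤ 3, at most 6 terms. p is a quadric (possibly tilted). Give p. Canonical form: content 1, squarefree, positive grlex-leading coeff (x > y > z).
2*x^2 - 3*x*z + 3*y^2 + 2*y*z - 3*z^2

First, the picture has 2 separate pieces. They look like related sheets of one shape, so recover p as a whole.
Next, degree: the shape is more complex than any degree-1 surface, so deg p = 2.
Next, observable constraints: it crosses the y-axis at the gridline y = 0; it meets the z-axis at z = 0 (among the integer gridlines); it meets the x-axis at x = 0 (among the integer gridlines).
Finally, solving for integer coefficients yields p as stated.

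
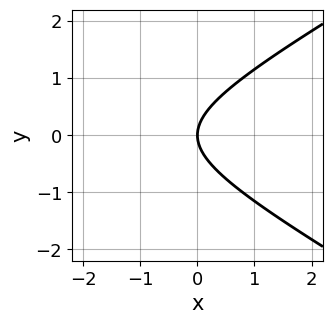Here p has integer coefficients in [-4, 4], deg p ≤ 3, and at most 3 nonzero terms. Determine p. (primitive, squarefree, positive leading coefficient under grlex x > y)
x^2 - 3*y^2 + 3*x

First, the degree is 2 — the shape is more complex than any degree-1 curve.
Next, symmetries: the y ↦ −y reflection is a symmetry, so y appears only in even powers.
Next, observable constraints: one y-axis crossing is at y = 0; one x-axis crossing is at x = 0.
Finally, solving for integer coefficients yields p as stated.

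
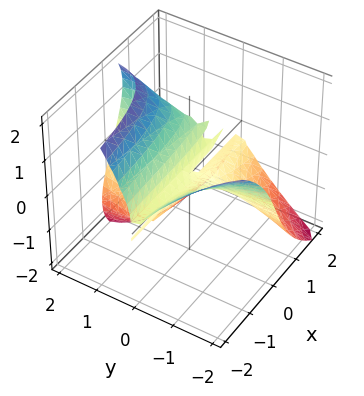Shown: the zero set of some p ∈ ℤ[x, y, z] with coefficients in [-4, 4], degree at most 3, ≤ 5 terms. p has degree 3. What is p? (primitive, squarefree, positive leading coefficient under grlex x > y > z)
3*x*y^2 + z^3 - 3*y*z

First, the degree is 3 — the shape is more complex than any degree-2 surface.
Next, checking where it meets the axes: it crosses the z-axis at the gridline z = 0; every point of the x-axis in the box is on the surface; every point of the y-axis in the box is on the surface.
Finally, solving for integer coefficients yields p as stated.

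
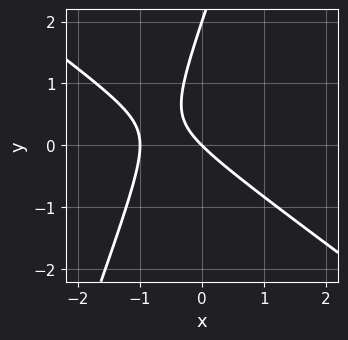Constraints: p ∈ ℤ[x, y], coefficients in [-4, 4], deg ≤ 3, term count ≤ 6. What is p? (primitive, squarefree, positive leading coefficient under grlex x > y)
The degree is 2 — no degree-1 curve has this shape.
Against the integer gridlines: among the integer gridlines, it crosses the y-axis at y ∈ {0, 2}; among the integer gridlines, it crosses the x-axis at x ∈ {-1, 0}.
Putting this together gives p.

2*x^2 + 2*x*y - y^2 + 2*x + 2*y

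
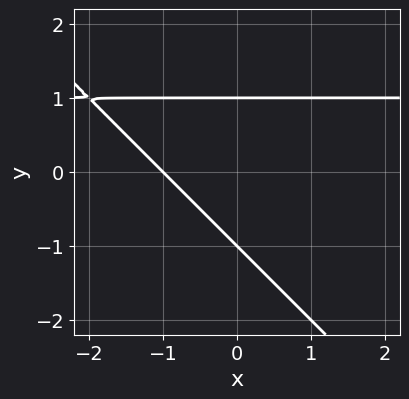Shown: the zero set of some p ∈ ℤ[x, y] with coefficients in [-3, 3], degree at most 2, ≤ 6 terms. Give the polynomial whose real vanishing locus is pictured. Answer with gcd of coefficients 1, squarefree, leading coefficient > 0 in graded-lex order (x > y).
(a) The degree is 2 — the shape is more complex than any degree-1 curve.
(b) Observable constraints: among the integer gridlines, it crosses the y-axis at y ∈ {-1, 1}; one x-axis crossing is at x = -1.
(c) Solving for integer coefficients yields p as stated.

x*y + y^2 - x - 1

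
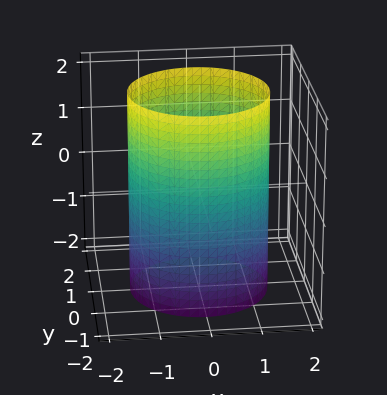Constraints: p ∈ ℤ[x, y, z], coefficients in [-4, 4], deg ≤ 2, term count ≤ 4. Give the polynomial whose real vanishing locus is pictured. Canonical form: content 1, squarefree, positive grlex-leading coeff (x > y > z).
(a) deg p = 2. Constant cross-section along one axis; a quadric.
(b) Symmetries: mirror symmetry z ↦ −z ⇒ only even powers of z; rotational symmetry about the z-axis ⇒ p depends on x, y only through x² + y².
(c) Observable constraints: no z-intercept at any integer in the box; a circular section at z = -1 has radius between 1 and 2.
(d) Putting this together gives p.

x^2 + y^2 - 2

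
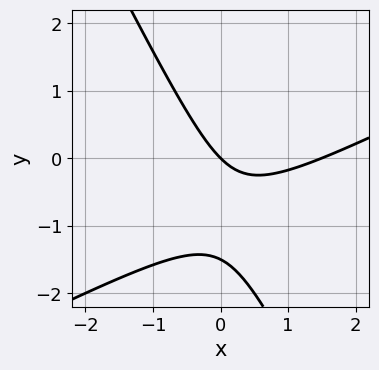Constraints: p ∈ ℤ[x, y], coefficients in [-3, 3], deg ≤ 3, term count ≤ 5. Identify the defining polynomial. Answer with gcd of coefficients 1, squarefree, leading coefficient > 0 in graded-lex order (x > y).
2*x^2 - 3*x*y - 2*y^2 - 3*x - 3*y

First, deg p = 2. The shape is more complex than any degree-1 curve.
Then, checking where it meets the axes: one y-axis crossing is at y = 0; it crosses the x-axis at the gridline x = 0.
Finally, assembling these constraints gives the stated polynomial.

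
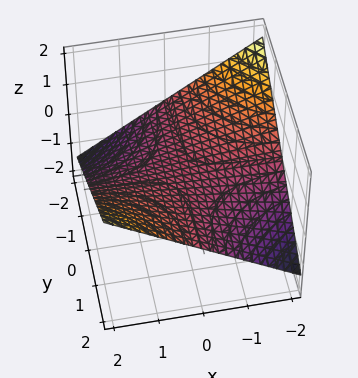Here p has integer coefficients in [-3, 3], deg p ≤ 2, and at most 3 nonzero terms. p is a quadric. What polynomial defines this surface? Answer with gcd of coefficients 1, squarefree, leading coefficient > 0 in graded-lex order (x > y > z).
The degree is 2 — a saddle surface; a quadric.
From the visible intercepts: every point of the y-axis in the box is on the surface; it meets the z-axis at z = 0 (among the integer gridlines); every point of the x-axis in the box is on the surface.
Together with the visible shape, these determine p as stated.

x*y - 3*z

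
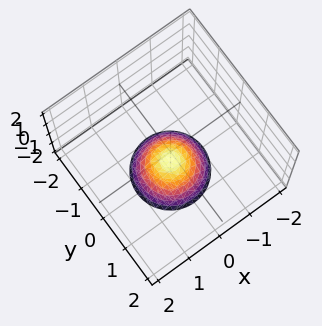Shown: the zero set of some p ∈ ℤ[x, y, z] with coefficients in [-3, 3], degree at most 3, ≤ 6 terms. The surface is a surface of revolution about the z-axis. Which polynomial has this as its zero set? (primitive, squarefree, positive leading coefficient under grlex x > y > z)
x^2 + y^2 + z + 1

First, deg p = 2.
Next, symmetries: every cross-section ⟂ z is a circle, so x, y appear only via x² + y².
Then, from the axis intercepts and sections: it crosses the z-axis at the gridline z = -1; it misses every integer gridline on the y-axis; a circular section at z = -2 has radius exactly 1; no x-intercept at any integer in the box.
Finally, assembling these constraints gives the stated polynomial.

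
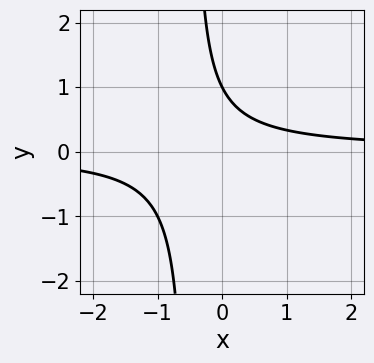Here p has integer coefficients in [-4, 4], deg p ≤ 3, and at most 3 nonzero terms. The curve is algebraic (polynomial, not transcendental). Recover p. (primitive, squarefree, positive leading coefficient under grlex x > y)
2*x*y + y - 1

1. deg p = 2.
2. From the axis intercepts and sections: it meets the y-axis at y = 1 (among the integer gridlines); it misses every integer gridline on the x-axis.
3. Together with the visible shape, these determine p as stated.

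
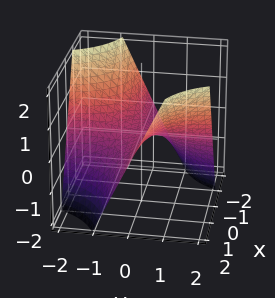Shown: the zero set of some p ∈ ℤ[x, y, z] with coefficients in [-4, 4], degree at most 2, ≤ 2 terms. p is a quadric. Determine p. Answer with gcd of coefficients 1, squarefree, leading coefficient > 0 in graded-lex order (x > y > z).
x*y - z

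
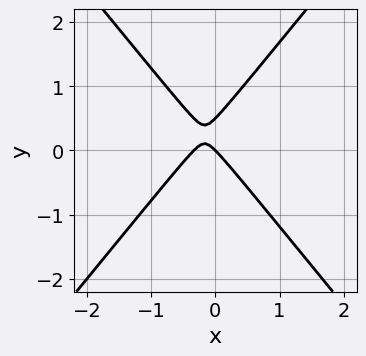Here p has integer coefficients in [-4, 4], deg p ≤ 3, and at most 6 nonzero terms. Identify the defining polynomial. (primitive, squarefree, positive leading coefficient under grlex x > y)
3*x^2 - 2*y^2 + x + y

First, the degree is 2 — a generic line meets the curve in up to 2 points.
Next, from the axis intercepts and sections: one x-axis crossing is at x = 0; it crosses the y-axis at the gridline y = 0.
Finally, these observations pin down the coefficients.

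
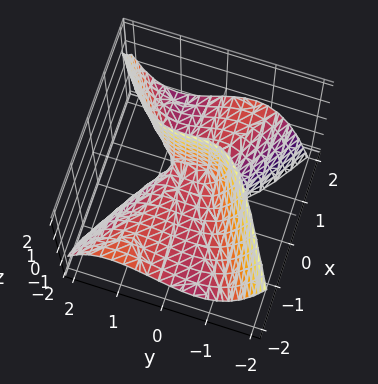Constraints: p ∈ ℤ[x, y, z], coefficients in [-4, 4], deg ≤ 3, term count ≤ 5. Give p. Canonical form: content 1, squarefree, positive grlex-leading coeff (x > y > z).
The degree is 3 — the shape is more complex than any degree-2 surface.
Observable constraints: one y-axis crossing is at y = 0; it meets the z-axis at z = 0 (among the integer gridlines).
Matching integer coefficients to the picture gives p. Check: (-1, 0, 0) on the x-axis lies on the surface, and p(-1, 0, 0) = 0. ✓

x^2*y - 2*y^3 + 3*x*z + y^2 - z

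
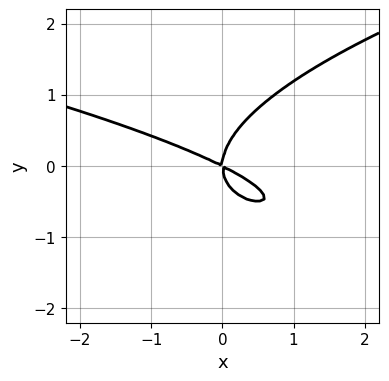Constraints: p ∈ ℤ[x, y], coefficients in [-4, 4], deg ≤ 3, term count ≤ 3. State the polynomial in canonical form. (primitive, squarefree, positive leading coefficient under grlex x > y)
2*y^3 - x^2 - 2*x*y

(a) The degree is 3 — no degree-2 curve has this shape.
(b) Checking where it meets the axes: it crosses the y-axis at the gridline y = 0; one x-axis crossing is at x = 0.
(c) Solving for integer coefficients yields p as stated.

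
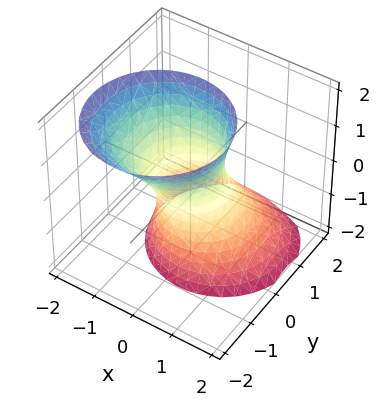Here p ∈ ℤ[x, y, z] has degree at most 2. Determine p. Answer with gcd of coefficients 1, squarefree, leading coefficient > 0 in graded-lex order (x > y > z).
deg p = 2. A generic line meets the surface in up to 2 points.
Checking where it meets the axes: no z-intercept at any integer in the box.
Solving for integer coefficients yields p as stated.

3*x^2 + x*z + 3*y^2 + 2*y*z - z^2 - 2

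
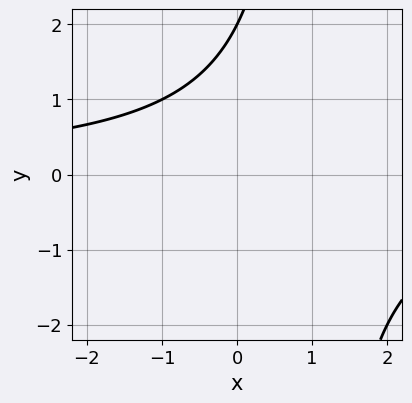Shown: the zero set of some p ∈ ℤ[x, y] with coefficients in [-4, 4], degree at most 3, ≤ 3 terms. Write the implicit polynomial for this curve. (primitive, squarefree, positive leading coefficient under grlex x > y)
(a) deg p = 2.
(b) Observable constraints: it misses every integer gridline on the x-axis; it meets the y-axis at y = 2 (among the integer gridlines).
(c) Matching integer coefficients to the picture gives p.

x*y - y + 2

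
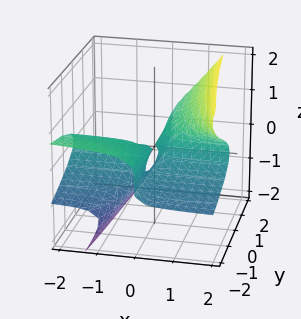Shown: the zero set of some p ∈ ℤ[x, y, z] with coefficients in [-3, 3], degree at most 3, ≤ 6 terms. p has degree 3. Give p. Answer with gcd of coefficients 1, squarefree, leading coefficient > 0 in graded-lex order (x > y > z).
Degree: a generic line meets the surface in up to 3 points, so deg p = 3.
From the axis intercepts and sections: every point of the x-axis in the box is on the surface; every point of the y-axis in the box is on the surface.
The integer polynomial consistent with all of this is the stated p.

3*x*z^2 - 2*z^3 + x*y - z^2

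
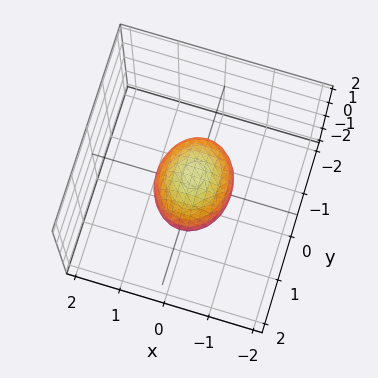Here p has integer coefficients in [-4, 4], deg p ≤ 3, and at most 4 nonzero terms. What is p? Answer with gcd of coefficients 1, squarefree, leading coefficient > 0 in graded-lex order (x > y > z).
1. The degree is 2 — bounded and convex; a quadric.
2. Symmetries: it's symmetric under y → −y, forcing even powers of y; mirror symmetry z ↦ −z ⇒ only even powers of z; it's symmetric under x → −x, forcing even powers of x.
3. Observable constraints: the y-axis gridline crossings are at y ∈ {-1, 1}.
4. These observations pin down the coefficients.

3*x^2 + 2*y^2 + 3*z^2 - 2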